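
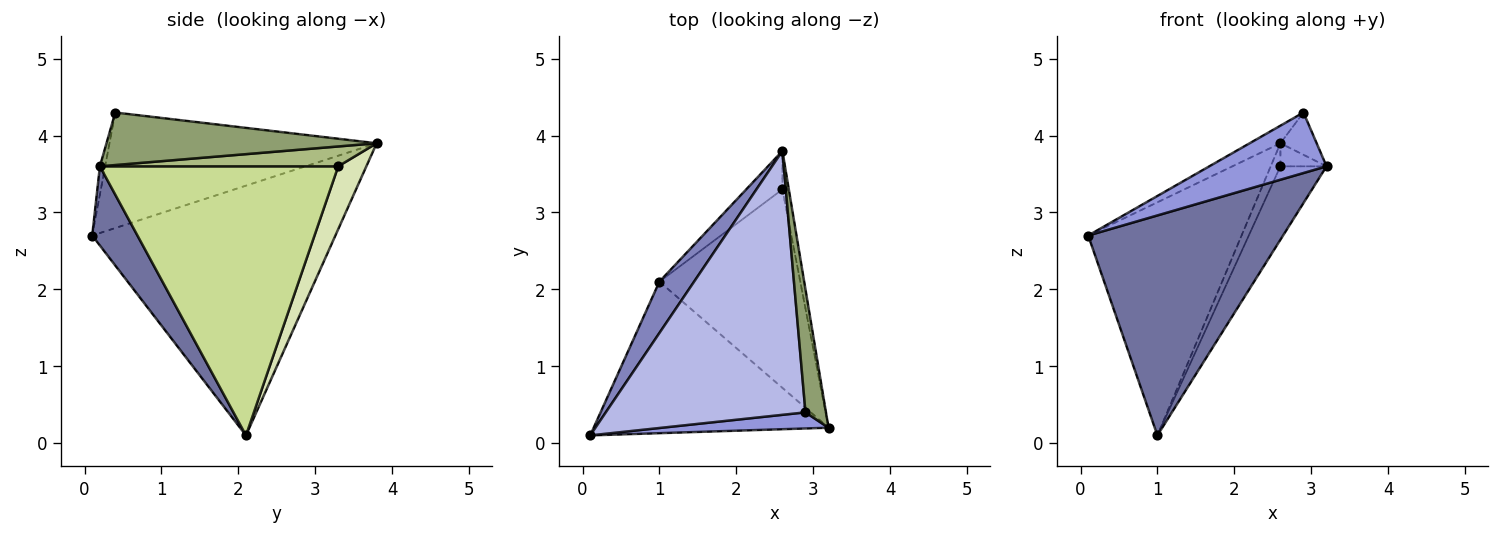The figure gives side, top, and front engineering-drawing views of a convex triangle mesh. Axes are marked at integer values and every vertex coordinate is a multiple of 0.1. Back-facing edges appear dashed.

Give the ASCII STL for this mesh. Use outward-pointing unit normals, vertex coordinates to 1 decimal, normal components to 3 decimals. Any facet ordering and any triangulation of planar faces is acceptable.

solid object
 facet normal 0.188 -0.809 -0.557
  outer loop
   vertex 1.0 2.1 0.1
   vertex 3.2 0.2 3.6
   vertex 0.1 0.1 2.7
  endloop
 endfacet
 facet normal -0.840 0.530 0.117
  outer loop
   vertex 1.0 2.1 0.1
   vertex 0.1 0.1 2.7
   vertex 2.6 3.8 3.9
  endloop
 endfacet
 facet normal -0.044 -0.965 0.257
  outer loop
   vertex 2.9 0.4 4.3
   vertex 0.1 0.1 2.7
   vertex 3.2 0.2 3.6
  endloop
 endfacet
 facet normal -0.500 0.058 0.864
  outer loop
   vertex 2.9 0.4 4.3
   vertex 2.6 3.8 3.9
   vertex 0.1 0.1 2.7
  endloop
 endfacet
 facet normal 0.924 0.124 0.361
  outer loop
   vertex 2.9 0.4 4.3
   vertex 3.2 0.2 3.6
   vertex 2.6 3.8 3.9
  endloop
 endfacet
 facet normal 0.936 0.181 -0.302
  outer loop
   vertex 2.6 3.3 3.6
   vertex 2.6 3.8 3.9
   vertex 3.2 0.2 3.6
  endloop
 endfacet
 facet normal 0.873 0.169 -0.457
  outer loop
   vertex 2.6 3.3 3.6
   vertex 3.2 0.2 3.6
   vertex 1.0 2.1 0.1
  endloop
 endfacet
 facet normal 0.830 0.287 -0.478
  outer loop
   vertex 2.6 3.3 3.6
   vertex 1.0 2.1 0.1
   vertex 2.6 3.8 3.9
  endloop
 endfacet
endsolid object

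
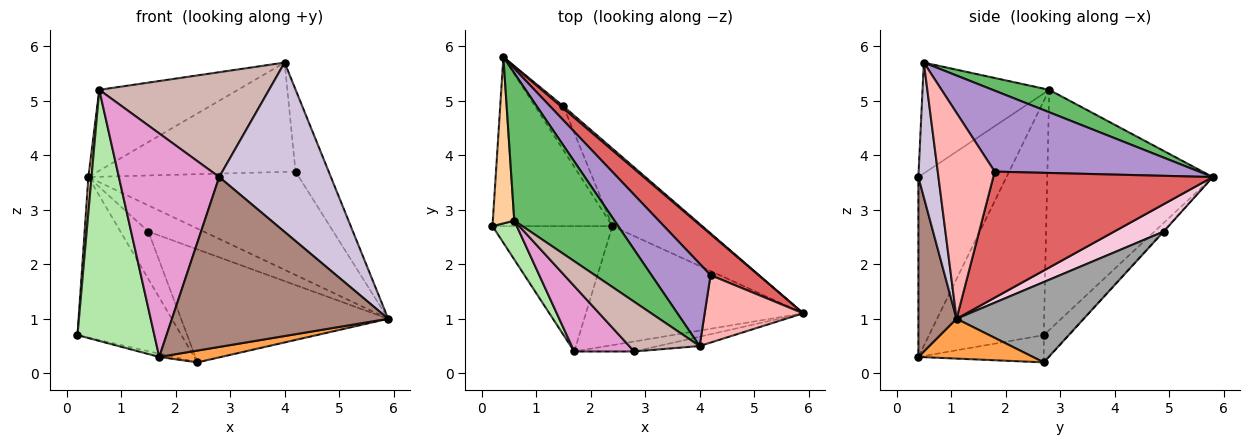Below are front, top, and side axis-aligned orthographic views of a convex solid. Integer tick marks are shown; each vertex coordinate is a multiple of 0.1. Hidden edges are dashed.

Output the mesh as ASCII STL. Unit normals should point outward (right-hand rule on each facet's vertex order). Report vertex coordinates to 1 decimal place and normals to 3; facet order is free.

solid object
 facet normal -0.163 0.680 -0.715
  outer loop
   vertex 2.4 2.7 0.2
   vertex 0.2 2.7 0.7
   vertex 0.4 5.8 3.6
  endloop
 endfacet
 facet normal -0.222 0.025 -0.975
  outer loop
   vertex 2.4 2.7 0.2
   vertex 1.7 0.4 0.3
   vertex 0.2 2.7 0.7
  endloop
 endfacet
 facet normal 0.179 -0.097 -0.979
  outer loop
   vertex 2.4 2.7 0.2
   vertex 5.9 1.1 1.0
   vertex 1.7 0.4 0.3
  endloop
 endfacet
 facet normal -0.996 -0.019 0.089
  outer loop
   vertex 0.6 2.8 5.2
   vertex 0.4 5.8 3.6
   vertex 0.2 2.7 0.7
  endloop
 endfacet
 facet normal 0.193 0.472 0.860
  outer loop
   vertex 0.6 2.8 5.2
   vertex 4.0 0.5 5.7
   vertex 0.4 5.8 3.6
  endloop
 endfacet
 facet normal -0.828 -0.555 0.086
  outer loop
   vertex 0.6 2.8 5.2
   vertex 0.2 2.7 0.7
   vertex 1.7 0.4 0.3
  endloop
 endfacet
 facet normal 0.696 0.668 0.265
  outer loop
   vertex 4.2 1.8 3.7
   vertex 5.9 1.1 1.0
   vertex 0.4 5.8 3.6
  endloop
 endfacet
 facet normal 0.799 0.465 0.382
  outer loop
   vertex 4.2 1.8 3.7
   vertex 4.0 0.5 5.7
   vertex 5.9 1.1 1.0
  endloop
 endfacet
 facet normal 0.636 0.616 0.464
  outer loop
   vertex 4.2 1.8 3.7
   vertex 0.4 5.8 3.6
   vertex 4.0 0.5 5.7
  endloop
 endfacet
 facet normal 0.177 -0.983 -0.054
  outer loop
   vertex 2.8 0.4 3.6
   vertex 5.9 1.1 1.0
   vertex 4.0 0.5 5.7
  endloop
 endfacet
 facet normal 0.173 -0.983 -0.058
  outer loop
   vertex 2.8 0.4 3.6
   vertex 1.7 0.4 0.3
   vertex 5.9 1.1 1.0
  endloop
 endfacet
 facet normal -0.559 -0.749 0.355
  outer loop
   vertex 2.8 0.4 3.6
   vertex 4.0 0.5 5.7
   vertex 0.6 2.8 5.2
  endloop
 endfacet
 facet normal -0.644 -0.734 0.215
  outer loop
   vertex 2.8 0.4 3.6
   vertex 0.6 2.8 5.2
   vertex 1.7 0.4 0.3
  endloop
 endfacet
 facet normal 0.665 0.744 0.062
  outer loop
   vertex 1.5 4.9 2.6
   vertex 0.4 5.8 3.6
   vertex 5.9 1.1 1.0
  endloop
 endfacet
 facet normal 0.452 0.736 -0.505
  outer loop
   vertex 1.5 4.9 2.6
   vertex 5.9 1.1 1.0
   vertex 2.4 2.7 0.2
  endloop
 endfacet
 facet normal -0.017 0.734 -0.679
  outer loop
   vertex 1.5 4.9 2.6
   vertex 2.4 2.7 0.2
   vertex 0.4 5.8 3.6
  endloop
 endfacet
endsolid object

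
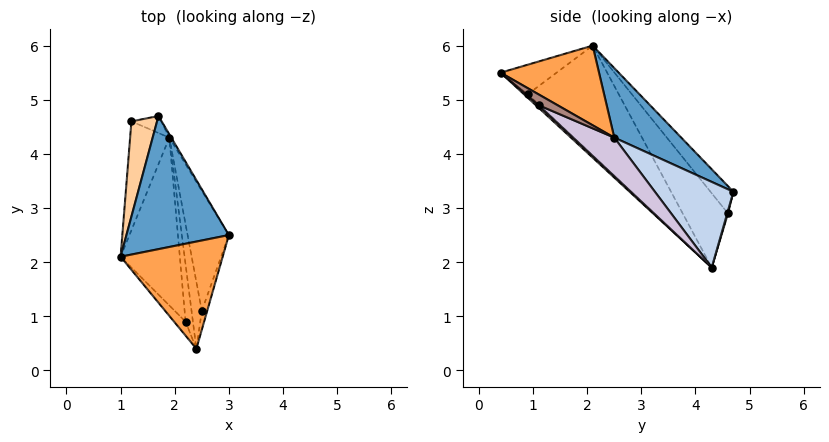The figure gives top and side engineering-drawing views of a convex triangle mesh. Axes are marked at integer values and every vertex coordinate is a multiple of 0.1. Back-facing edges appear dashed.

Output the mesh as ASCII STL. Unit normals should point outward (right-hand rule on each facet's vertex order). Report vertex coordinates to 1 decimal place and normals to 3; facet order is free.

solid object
 facet normal 0.458 0.578 0.675
  outer loop
   vertex 1.7 4.7 3.3
   vertex 1.0 2.1 6.0
   vertex 3.0 2.5 4.3
  endloop
 endfacet
 facet normal 0.865 0.502 -0.020
  outer loop
   vertex 1.9 4.3 1.9
   vertex 1.7 4.7 3.3
   vertex 3.0 2.5 4.3
  endloop
 endfacet
 facet normal 0.593 0.265 0.760
  outer loop
   vertex 2.4 0.4 5.5
   vertex 3.0 2.5 4.3
   vertex 1.0 2.1 6.0
  endloop
 endfacet
 facet normal -0.540 0.672 0.507
  outer loop
   vertex 1.2 4.6 2.9
   vertex 1.0 2.1 6.0
   vertex 1.7 4.7 3.3
  endloop
 endfacet
 facet normal -0.789 -0.453 -0.416
  outer loop
   vertex 1.2 4.6 2.9
   vertex 1.9 4.3 1.9
   vertex 1.0 2.1 6.0
  endloop
 endfacet
 facet normal 0.025 0.962 -0.271
  outer loop
   vertex 1.2 4.6 2.9
   vertex 1.7 4.7 3.3
   vertex 1.9 4.3 1.9
  endloop
 endfacet
 facet normal -0.780 -0.464 -0.420
  outer loop
   vertex 2.2 0.9 5.1
   vertex 1.0 2.1 6.0
   vertex 1.9 4.3 1.9
  endloop
 endfacet
 facet normal -0.778 -0.552 -0.301
  outer loop
   vertex 2.2 0.9 5.1
   vertex 2.4 0.4 5.5
   vertex 1.0 2.1 6.0
  endloop
 endfacet
 facet normal -0.308 -0.666 -0.679
  outer loop
   vertex 2.2 0.9 5.1
   vertex 1.9 4.3 1.9
   vertex 2.4 0.4 5.5
  endloop
 endfacet
 facet normal 0.596 -0.487 -0.638
  outer loop
   vertex 2.5 1.1 4.9
   vertex 1.9 4.3 1.9
   vertex 3.0 2.5 4.3
  endloop
 endfacet
 facet normal 0.796 -0.455 -0.398
  outer loop
   vertex 2.5 1.1 4.9
   vertex 3.0 2.5 4.3
   vertex 2.4 0.4 5.5
  endloop
 endfacet
 facet normal 0.179 -0.655 -0.734
  outer loop
   vertex 2.5 1.1 4.9
   vertex 2.4 0.4 5.5
   vertex 1.9 4.3 1.9
  endloop
 endfacet
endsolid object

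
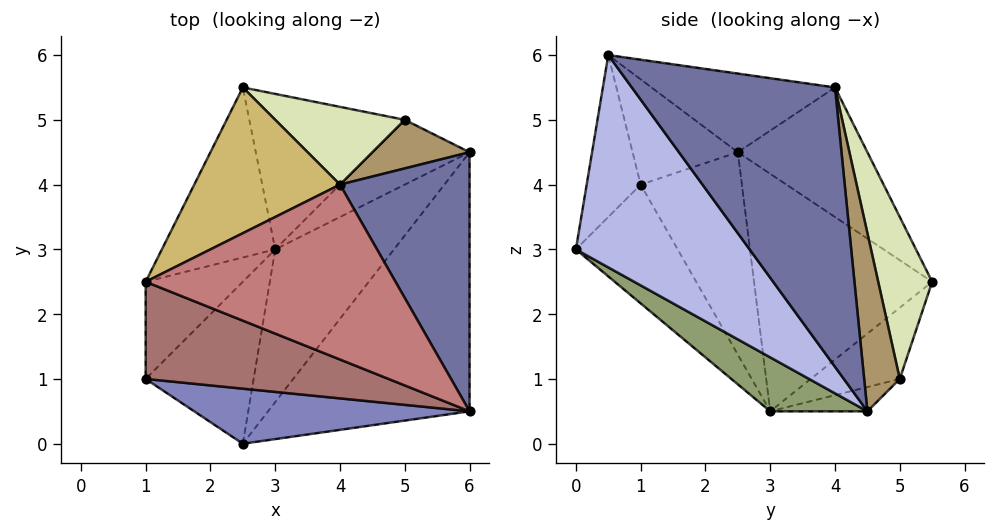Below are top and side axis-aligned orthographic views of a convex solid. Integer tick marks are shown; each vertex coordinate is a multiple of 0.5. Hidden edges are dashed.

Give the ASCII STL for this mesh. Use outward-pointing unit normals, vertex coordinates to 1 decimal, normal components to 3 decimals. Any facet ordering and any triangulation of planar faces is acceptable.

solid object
 facet normal 0.785 0.501 0.364
  outer loop
   vertex 4.0 4.0 5.5
   vertex 6.0 0.5 6.0
   vertex 6.0 4.5 0.5
  endloop
 endfacet
 facet normal -0.266 -0.851 0.452
  outer loop
   vertex 2.5 0.0 3.0
   vertex 6.0 0.5 6.0
   vertex 1.0 1.0 4.0
  endloop
 endfacet
 facet normal -0.678 -0.401 -0.616
  outer loop
   vertex 2.5 0.0 3.0
   vertex 1.0 1.0 4.0
   vertex 3.0 3.0 0.5
  endloop
 endfacet
 facet normal 0.527 -0.687 -0.500
  outer loop
   vertex 2.5 0.0 3.0
   vertex 6.0 4.5 0.5
   vertex 6.0 0.5 6.0
  endloop
 endfacet
 facet normal 0.319 -0.638 -0.701
  outer loop
   vertex 2.5 0.0 3.0
   vertex 3.0 3.0 0.5
   vertex 6.0 4.5 0.5
  endloop
 endfacet
 facet normal -0.350 0.541 -0.764
  outer loop
   vertex 5.0 5.0 1.0
   vertex 3.0 3.0 0.5
   vertex 2.5 5.5 2.5
  endloop
 endfacet
 facet normal -0.218 0.436 -0.873
  outer loop
   vertex 5.0 5.0 1.0
   vertex 6.0 4.5 0.5
   vertex 3.0 3.0 0.5
  endloop
 endfacet
 facet normal 0.345 0.897 0.276
  outer loop
   vertex 5.0 5.0 1.0
   vertex 2.5 5.5 2.5
   vertex 4.0 4.0 5.5
  endloop
 endfacet
 facet normal 0.541 0.787 0.295
  outer loop
   vertex 5.0 5.0 1.0
   vertex 4.0 4.0 5.5
   vertex 6.0 4.5 0.5
  endloop
 endfacet
 facet normal -0.511 0.639 0.575
  outer loop
   vertex 1.0 2.5 4.5
   vertex 4.0 4.0 5.5
   vertex 2.5 5.5 2.5
  endloop
 endfacet
 facet normal -0.892 0.143 -0.428
  outer loop
   vertex 1.0 2.5 4.5
   vertex 3.0 3.0 0.5
   vertex 1.0 1.0 4.0
  endloop
 endfacet
 facet normal -0.891 0.162 -0.425
  outer loop
   vertex 1.0 2.5 4.5
   vertex 2.5 5.5 2.5
   vertex 3.0 3.0 0.5
  endloop
 endfacet
 facet normal -0.380 -0.292 0.877
  outer loop
   vertex 1.0 2.5 4.5
   vertex 1.0 1.0 4.0
   vertex 6.0 0.5 6.0
  endloop
 endfacet
 facet normal -0.300 -0.035 0.953
  outer loop
   vertex 1.0 2.5 4.5
   vertex 6.0 0.5 6.0
   vertex 4.0 4.0 5.5
  endloop
 endfacet
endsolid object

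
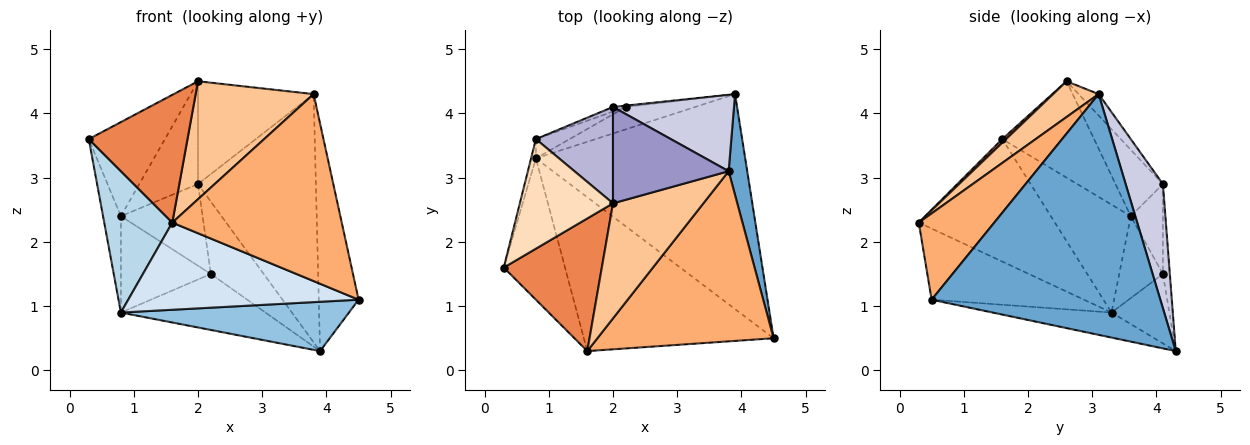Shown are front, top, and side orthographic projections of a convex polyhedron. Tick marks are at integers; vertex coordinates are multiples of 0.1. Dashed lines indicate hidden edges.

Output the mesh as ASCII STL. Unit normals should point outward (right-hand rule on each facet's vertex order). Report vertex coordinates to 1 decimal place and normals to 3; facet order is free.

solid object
 facet normal 0.982 0.171 0.076
  outer loop
   vertex 3.8 3.1 4.3
   vertex 4.5 0.5 1.1
   vertex 3.9 4.3 0.3
  endloop
 endfacet
 facet normal -0.116 -0.222 -0.968
  outer loop
   vertex 0.8 3.3 0.9
   vertex 3.9 4.3 0.3
   vertex 4.5 0.5 1.1
  endloop
 endfacet
 facet normal -0.816 -0.408 -0.408
  outer loop
   vertex 1.6 0.3 2.3
   vertex 0.3 1.6 3.6
   vertex 0.8 3.3 0.9
  endloop
 endfacet
 facet normal -0.310 -0.469 -0.827
  outer loop
   vertex 1.6 0.3 2.3
   vertex 0.8 3.3 0.9
   vertex 4.5 0.5 1.1
  endloop
 endfacet
 facet normal 0.027 -0.693 0.720
  outer loop
   vertex 1.6 0.3 2.3
   vertex 2.0 2.6 4.5
   vertex 0.3 1.6 3.6
  endloop
 endfacet
 facet normal 0.313 -0.702 0.639
  outer loop
   vertex 1.6 0.3 2.3
   vertex 4.5 0.5 1.1
   vertex 3.8 3.1 4.3
  endloop
 endfacet
 facet normal 0.266 -0.690 0.673
  outer loop
   vertex 1.6 0.3 2.3
   vertex 3.8 3.1 4.3
   vertex 2.0 2.6 4.5
  endloop
 endfacet
 facet normal -0.617 0.512 0.597
  outer loop
   vertex 0.8 3.6 2.4
   vertex 0.3 1.6 3.6
   vertex 2.0 2.6 4.5
  endloop
 endfacet
 facet normal -0.975 0.218 -0.044
  outer loop
   vertex 0.8 3.6 2.4
   vertex 0.8 3.3 0.9
   vertex 0.3 1.6 3.6
  endloop
 endfacet
 facet normal -0.348 0.870 -0.348
  outer loop
   vertex 2.2 4.1 1.5
   vertex 3.9 4.3 0.3
   vertex 0.8 3.3 0.9
  endloop
 endfacet
 facet normal -0.430 0.885 -0.177
  outer loop
   vertex 2.2 4.1 1.5
   vertex 0.8 3.3 0.9
   vertex 0.8 3.6 2.4
  endloop
 endfacet
 facet normal -0.365 0.929 -0.052
  outer loop
   vertex 2.0 4.1 2.9
   vertex 2.2 4.1 1.5
   vertex 0.8 3.6 2.4
  endloop
 endfacet
 facet normal -0.126 0.724 0.679
  outer loop
   vertex 2.0 4.1 2.9
   vertex 2.0 2.6 4.5
   vertex 3.8 3.1 4.3
  endloop
 endfacet
 facet normal -0.507 0.629 0.589
  outer loop
   vertex 2.0 4.1 2.9
   vertex 0.8 3.6 2.4
   vertex 2.0 2.6 4.5
  endloop
 endfacet
 facet normal 0.289 0.915 0.282
  outer loop
   vertex 2.0 4.1 2.9
   vertex 3.8 3.1 4.3
   vertex 3.9 4.3 0.3
  endloop
 endfacet
 facet normal -0.130 0.991 -0.019
  outer loop
   vertex 2.0 4.1 2.9
   vertex 3.9 4.3 0.3
   vertex 2.2 4.1 1.5
  endloop
 endfacet
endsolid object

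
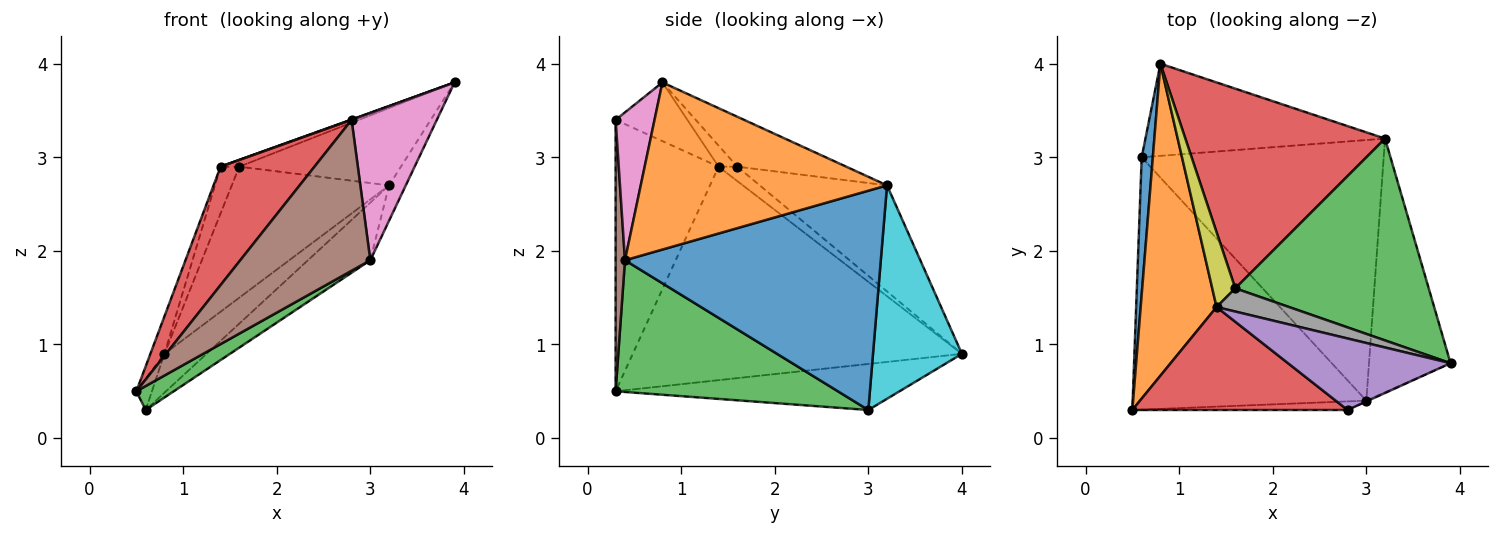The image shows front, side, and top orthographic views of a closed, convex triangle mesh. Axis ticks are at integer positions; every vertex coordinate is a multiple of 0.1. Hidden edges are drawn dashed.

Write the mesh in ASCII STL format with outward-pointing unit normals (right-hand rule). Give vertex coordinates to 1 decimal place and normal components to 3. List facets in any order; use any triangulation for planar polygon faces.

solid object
 facet normal -0.971 0.053 0.235
  outer loop
   vertex 0.6 3.0 0.3
   vertex 0.5 0.3 0.5
   vertex 0.8 4.0 0.9
  endloop
 endfacet
 facet normal -0.941 0.040 0.335
  outer loop
   vertex 1.4 1.4 2.9
   vertex 0.8 4.0 0.9
   vertex 0.5 0.3 0.5
  endloop
 endfacet
 facet normal 0.489 -0.082 -0.868
  outer loop
   vertex 3.0 0.4 1.9
   vertex 0.5 0.3 0.5
   vertex 0.6 3.0 0.3
  endloop
 endfacet
 facet normal -0.637 -0.581 0.506
  outer loop
   vertex 2.8 0.3 3.4
   vertex 1.4 1.4 2.9
   vertex 0.5 0.3 0.5
  endloop
 endfacet
 facet normal -0.340 -0.005 0.940
  outer loop
   vertex 2.8 0.3 3.4
   vertex 3.9 0.8 3.8
   vertex 1.4 1.4 2.9
  endloop
 endfacet
 facet normal 0.072 -0.996 -0.057
  outer loop
   vertex 2.8 0.3 3.4
   vertex 0.5 0.3 0.5
   vertex 3.0 0.4 1.9
  endloop
 endfacet
 facet normal 0.415 -0.910 -0.005
  outer loop
   vertex 2.8 0.3 3.4
   vertex 3.0 0.4 1.9
   vertex 3.9 0.8 3.8
  endloop
 endfacet
 facet normal -0.269 0.269 0.925
  outer loop
   vertex 1.6 1.6 2.9
   vertex 1.4 1.4 2.9
   vertex 3.9 0.8 3.8
  endloop
 endfacet
 facet normal -0.468 0.468 0.749
  outer loop
   vertex 1.6 1.6 2.9
   vertex 0.8 4.0 0.9
   vertex 1.4 1.4 2.9
  endloop
 endfacet
 facet normal 0.634 0.300 -0.712
  outer loop
   vertex 3.2 3.2 2.7
   vertex 0.6 3.0 0.3
   vertex 0.8 4.0 0.9
  endloop
 endfacet
 facet normal 0.663 0.162 -0.731
  outer loop
   vertex 3.2 3.2 2.7
   vertex 3.0 0.4 1.9
   vertex 0.6 3.0 0.3
  endloop
 endfacet
 facet normal 0.897 0.061 -0.438
  outer loop
   vertex 3.2 3.2 2.7
   vertex 3.9 0.8 3.8
   vertex 3.0 0.4 1.9
  endloop
 endfacet
 facet normal -0.234 0.348 0.908
  outer loop
   vertex 3.2 3.2 2.7
   vertex 1.6 1.6 2.9
   vertex 3.9 0.8 3.8
  endloop
 endfacet
 facet normal -0.406 0.501 0.764
  outer loop
   vertex 3.2 3.2 2.7
   vertex 0.8 4.0 0.9
   vertex 1.6 1.6 2.9
  endloop
 endfacet
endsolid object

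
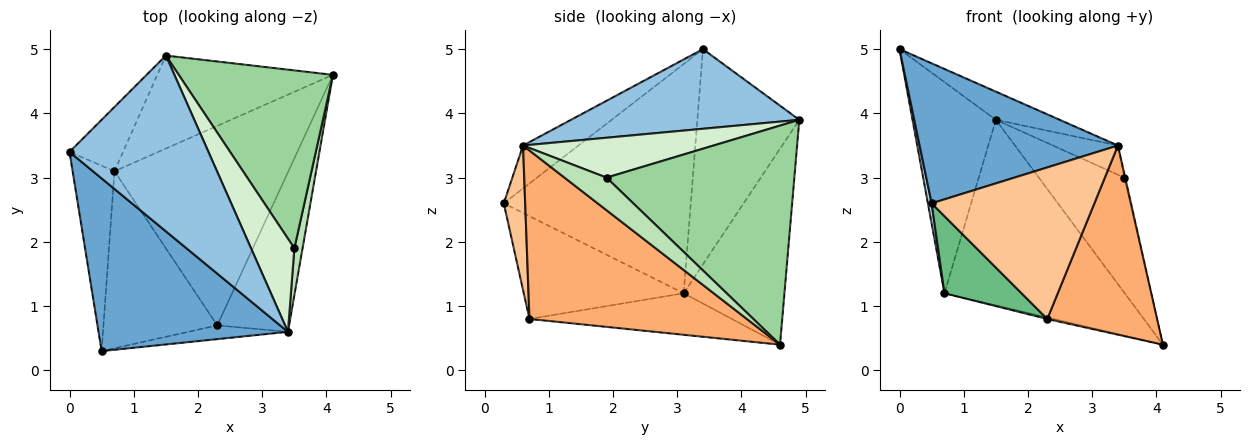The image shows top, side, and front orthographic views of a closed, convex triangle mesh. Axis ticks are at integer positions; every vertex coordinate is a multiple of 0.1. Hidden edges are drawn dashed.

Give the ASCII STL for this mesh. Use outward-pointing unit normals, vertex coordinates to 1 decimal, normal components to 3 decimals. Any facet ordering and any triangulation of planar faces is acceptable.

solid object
 facet normal -0.173 -0.620 0.765
  outer loop
   vertex 3.4 0.6 3.5
   vertex 0.0 3.4 5.0
   vertex 0.5 0.3 2.6
  endloop
 endfacet
 facet normal 0.493 0.138 0.859
  outer loop
   vertex 3.4 0.6 3.5
   vertex 1.5 4.9 3.9
   vertex 0.0 3.4 5.0
  endloop
 endfacet
 facet normal -0.984 -0.020 -0.180
  outer loop
   vertex 0.7 3.1 1.2
   vertex 0.5 0.3 2.6
   vertex 0.0 3.4 5.0
  endloop
 endfacet
 facet normal -0.760 0.622 -0.189
  outer loop
   vertex 0.7 3.1 1.2
   vertex 0.0 3.4 5.0
   vertex 1.5 4.9 3.9
  endloop
 endfacet
 facet normal -0.447 0.800 -0.401
  outer loop
   vertex 0.7 3.1 1.2
   vertex 1.5 4.9 3.9
   vertex 4.1 4.6 0.4
  endloop
 endfacet
 facet normal 0.834 -0.421 -0.355
  outer loop
   vertex 2.3 0.7 0.8
   vertex 4.1 4.6 0.4
   vertex 3.4 0.6 3.5
  endloop
 endfacet
 facet normal 0.130 -0.987 -0.090
  outer loop
   vertex 2.3 0.7 0.8
   vertex 3.4 0.6 3.5
   vertex 0.5 0.3 2.6
  endloop
 endfacet
 facet normal -0.232 0.007 -0.973
  outer loop
   vertex 2.3 0.7 0.8
   vertex 0.7 3.1 1.2
   vertex 4.1 4.6 0.4
  endloop
 endfacet
 facet normal -0.638 -0.308 -0.706
  outer loop
   vertex 2.3 0.7 0.8
   vertex 0.5 0.3 2.6
   vertex 0.7 3.1 1.2
  endloop
 endfacet
 facet normal 0.766 0.349 0.539
  outer loop
   vertex 3.5 1.9 3.0
   vertex 4.1 4.6 0.4
   vertex 1.5 4.9 3.9
  endloop
 endfacet
 facet normal 0.970 0.019 0.244
  outer loop
   vertex 3.5 1.9 3.0
   vertex 3.4 0.6 3.5
   vertex 4.1 4.6 0.4
  endloop
 endfacet
 facet normal 0.660 0.225 0.717
  outer loop
   vertex 3.5 1.9 3.0
   vertex 1.5 4.9 3.9
   vertex 3.4 0.6 3.5
  endloop
 endfacet
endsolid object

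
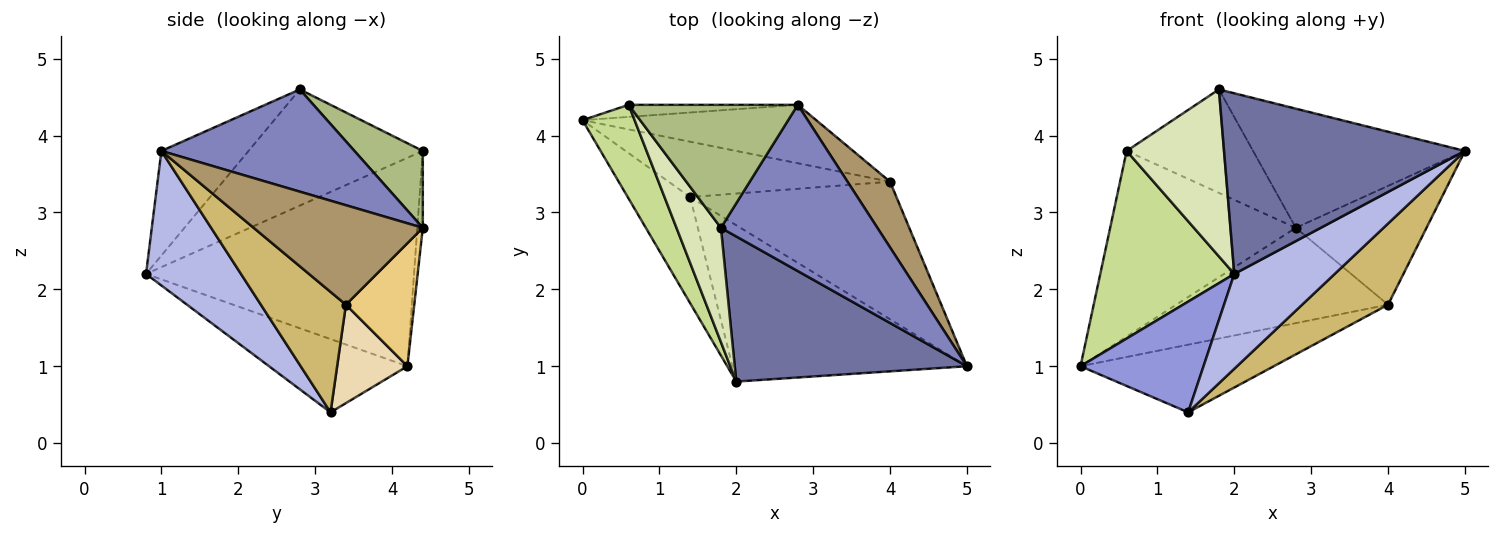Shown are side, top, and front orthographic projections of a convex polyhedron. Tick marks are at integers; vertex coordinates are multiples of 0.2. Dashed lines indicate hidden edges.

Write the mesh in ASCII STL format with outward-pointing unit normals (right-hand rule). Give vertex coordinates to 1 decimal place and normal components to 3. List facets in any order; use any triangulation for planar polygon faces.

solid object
 facet normal -0.271 -0.750 0.603
  outer loop
   vertex 1.8 2.8 4.6
   vertex 2.0 0.8 2.2
   vertex 5.0 1.0 3.8
  endloop
 endfacet
 facet normal 0.469 0.515 0.718
  outer loop
   vertex 2.8 4.4 2.8
   vertex 1.8 2.8 4.6
   vertex 5.0 1.0 3.8
  endloop
 endfacet
 facet normal -0.630 -0.560 -0.537
  outer loop
   vertex 1.4 3.2 0.4
   vertex 2.0 0.8 2.2
   vertex 0.0 4.2 1.0
  endloop
 endfacet
 facet normal 0.440 -0.466 -0.768
  outer loop
   vertex 1.4 3.2 0.4
   vertex 5.0 1.0 3.8
   vertex 2.0 0.8 2.2
  endloop
 endfacet
 facet normal -0.030 0.997 -0.065
  outer loop
   vertex 0.6 4.4 3.8
   vertex 2.8 4.4 2.8
   vertex 0.0 4.2 1.0
  endloop
 endfacet
 facet normal 0.329 0.608 0.723
  outer loop
   vertex 0.6 4.4 3.8
   vertex 1.8 2.8 4.6
   vertex 2.8 4.4 2.8
  endloop
 endfacet
 facet normal -0.873 -0.436 0.218
  outer loop
   vertex 0.6 4.4 3.8
   vertex 0.0 4.2 1.0
   vertex 2.0 0.8 2.2
  endloop
 endfacet
 facet normal -0.828 -0.463 0.317
  outer loop
   vertex 0.6 4.4 3.8
   vertex 2.0 0.8 2.2
   vertex 1.8 2.8 4.6
  endloop
 endfacet
 facet normal 0.750 0.579 0.320
  outer loop
   vertex 4.0 3.4 1.8
   vertex 2.8 4.4 2.8
   vertex 5.0 1.0 3.8
  endloop
 endfacet
 facet normal 0.449 -0.454 -0.769
  outer loop
   vertex 4.0 3.4 1.8
   vertex 5.0 1.0 3.8
   vertex 1.4 3.2 0.4
  endloop
 endfacet
 facet normal 0.265 0.822 -0.504
  outer loop
   vertex 4.0 3.4 1.8
   vertex 0.0 4.2 1.0
   vertex 2.8 4.4 2.8
  endloop
 endfacet
 facet normal 0.271 0.745 -0.610
  outer loop
   vertex 4.0 3.4 1.8
   vertex 1.4 3.2 0.4
   vertex 0.0 4.2 1.0
  endloop
 endfacet
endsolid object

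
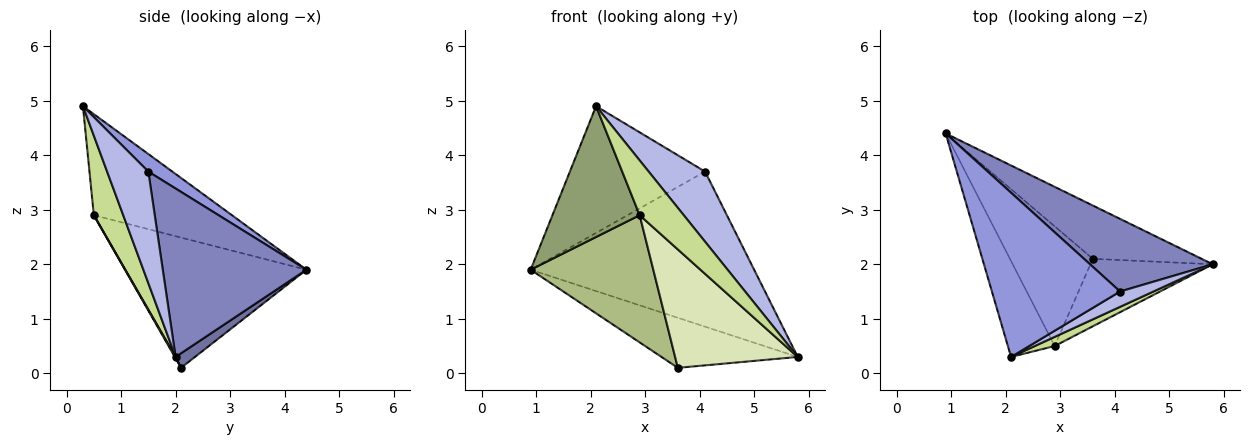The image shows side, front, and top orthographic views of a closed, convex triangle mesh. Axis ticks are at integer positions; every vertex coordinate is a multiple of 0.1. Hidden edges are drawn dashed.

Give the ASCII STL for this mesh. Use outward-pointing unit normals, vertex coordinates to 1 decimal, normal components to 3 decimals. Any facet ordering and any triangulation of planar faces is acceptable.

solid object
 facet normal 0.097 0.681 -0.725
  outer loop
   vertex 3.6 2.1 0.1
   vertex 0.9 4.4 1.9
   vertex 5.8 2.0 0.3
  endloop
 endfacet
 facet normal 0.503 0.783 0.367
  outer loop
   vertex 4.1 1.5 3.7
   vertex 5.8 2.0 0.3
   vertex 0.9 4.4 1.9
  endloop
 endfacet
 facet normal 0.108 0.607 0.787
  outer loop
   vertex 4.1 1.5 3.7
   vertex 0.9 4.4 1.9
   vertex 2.1 0.3 4.9
  endloop
 endfacet
 facet normal 0.581 -0.795 0.174
  outer loop
   vertex 4.1 1.5 3.7
   vertex 2.1 0.3 4.9
   vertex 5.8 2.0 0.3
  endloop
 endfacet
 facet normal -0.787 -0.497 -0.365
  outer loop
   vertex 2.9 0.5 2.9
   vertex 2.1 0.3 4.9
   vertex 0.9 4.4 1.9
  endloop
 endfacet
 facet normal -0.733 -0.495 -0.466
  outer loop
   vertex 2.9 0.5 2.9
   vertex 0.9 4.4 1.9
   vertex 3.6 2.1 0.1
  endloop
 endfacet
 facet normal 0.549 -0.824 0.137
  outer loop
   vertex 2.9 0.5 2.9
   vertex 5.8 2.0 0.3
   vertex 2.1 0.3 4.9
  endloop
 endfacet
 facet normal 0.006 -0.869 -0.495
  outer loop
   vertex 2.9 0.5 2.9
   vertex 3.6 2.1 0.1
   vertex 5.8 2.0 0.3
  endloop
 endfacet
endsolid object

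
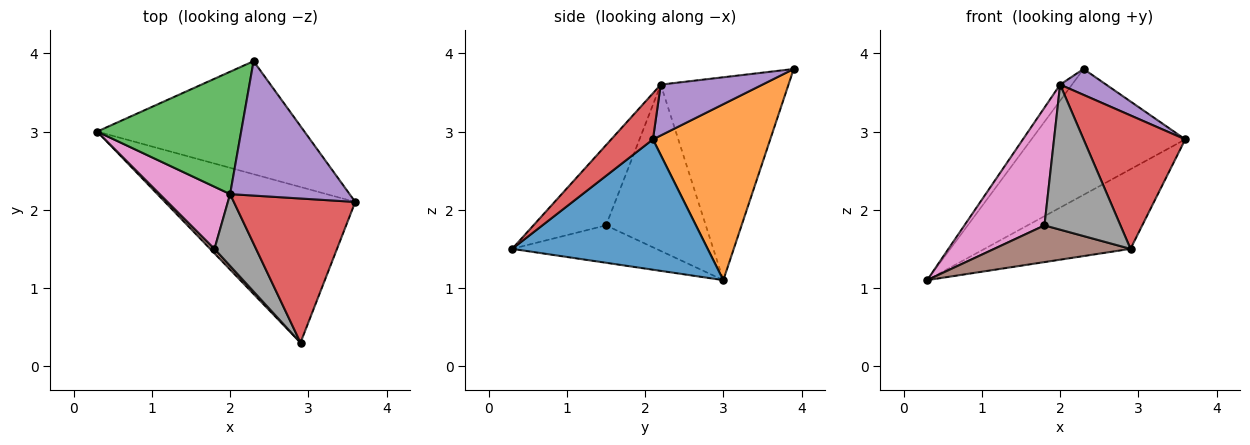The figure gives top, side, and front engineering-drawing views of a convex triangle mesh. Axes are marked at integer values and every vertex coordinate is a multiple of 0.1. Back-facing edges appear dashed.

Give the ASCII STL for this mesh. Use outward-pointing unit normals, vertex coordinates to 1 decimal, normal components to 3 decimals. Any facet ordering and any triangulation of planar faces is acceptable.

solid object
 facet normal 0.521 0.389 -0.760
  outer loop
   vertex 2.9 0.3 1.5
   vertex 0.3 3.0 1.1
   vertex 3.6 2.1 2.9
  endloop
 endfacet
 facet normal 0.493 0.647 -0.581
  outer loop
   vertex 2.3 3.9 3.8
   vertex 3.6 2.1 2.9
   vertex 0.3 3.0 1.1
  endloop
 endfacet
 facet normal -0.813 0.076 0.577
  outer loop
   vertex 2.0 2.2 3.6
   vertex 2.3 3.9 3.8
   vertex 0.3 3.0 1.1
  endloop
 endfacet
 facet normal 0.268 -0.654 0.707
  outer loop
   vertex 2.0 2.2 3.6
   vertex 2.9 0.3 1.5
   vertex 3.6 2.1 2.9
  endloop
 endfacet
 facet normal 0.385 -0.175 0.906
  outer loop
   vertex 2.0 2.2 3.6
   vertex 3.6 2.1 2.9
   vertex 2.3 3.9 3.8
  endloop
 endfacet
 facet normal -0.724 -0.685 0.084
  outer loop
   vertex 1.8 1.5 1.8
   vertex 0.3 3.0 1.1
   vertex 2.9 0.3 1.5
  endloop
 endfacet
 facet normal -0.741 -0.594 0.313
  outer loop
   vertex 1.8 1.5 1.8
   vertex 2.0 2.2 3.6
   vertex 0.3 3.0 1.1
  endloop
 endfacet
 facet normal -0.651 -0.681 0.337
  outer loop
   vertex 1.8 1.5 1.8
   vertex 2.9 0.3 1.5
   vertex 2.0 2.2 3.6
  endloop
 endfacet
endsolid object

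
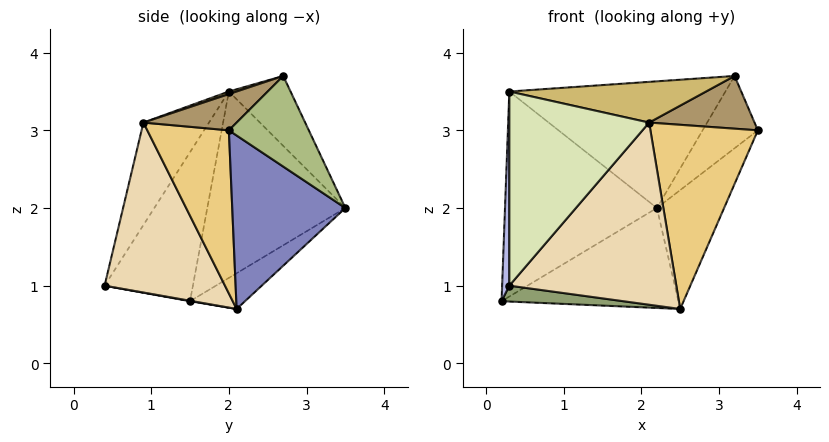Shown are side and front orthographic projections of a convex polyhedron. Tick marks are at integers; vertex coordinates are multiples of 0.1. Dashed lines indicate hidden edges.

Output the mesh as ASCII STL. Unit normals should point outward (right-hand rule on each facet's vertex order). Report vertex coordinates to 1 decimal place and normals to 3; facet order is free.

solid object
 facet normal -0.200 0.643 -0.739
  outer loop
   vertex 2.5 2.1 0.7
   vertex 0.2 1.5 0.8
   vertex 2.2 3.5 2.0
  endloop
 endfacet
 facet normal 0.811 0.482 -0.332
  outer loop
   vertex 2.5 2.1 0.7
   vertex 2.2 3.5 2.0
   vertex 3.5 2.0 3.0
  endloop
 endfacet
 facet normal -0.668 0.735 -0.111
  outer loop
   vertex 0.3 2.0 3.5
   vertex 2.2 3.5 2.0
   vertex 0.2 1.5 0.8
  endloop
 endfacet
 facet normal -0.995 -0.081 0.052
  outer loop
   vertex 0.3 0.4 1.0
   vertex 0.3 2.0 3.5
   vertex 0.2 1.5 0.8
  endloop
 endfacet
 facet normal 0.004 -0.179 -0.984
  outer loop
   vertex 0.3 0.4 1.0
   vertex 0.2 1.5 0.8
   vertex 2.5 2.1 0.7
  endloop
 endfacet
 facet normal 0.804 0.556 -0.211
  outer loop
   vertex 3.2 2.7 3.7
   vertex 3.5 2.0 3.0
   vertex 2.2 3.5 2.0
  endloop
 endfacet
 facet normal -0.234 0.819 0.523
  outer loop
   vertex 3.2 2.7 3.7
   vertex 2.2 3.5 2.0
   vertex 0.3 2.0 3.5
  endloop
 endfacet
 facet normal -0.367 -0.783 0.501
  outer loop
   vertex 2.1 0.9 3.1
   vertex 0.3 2.0 3.5
   vertex 0.3 0.4 1.0
  endloop
 endfacet
 facet normal 0.461 -0.521 0.719
  outer loop
   vertex 2.1 0.9 3.1
   vertex 3.5 2.0 3.0
   vertex 3.2 2.7 3.7
  endloop
 endfacet
 facet normal 0.013 -0.323 0.946
  outer loop
   vertex 2.1 0.9 3.1
   vertex 3.2 2.7 3.7
   vertex 0.3 2.0 3.5
  endloop
 endfacet
 facet normal 0.579 -0.763 -0.285
  outer loop
   vertex 2.1 0.9 3.1
   vertex 2.5 2.1 0.7
   vertex 3.5 2.0 3.0
  endloop
 endfacet
 facet normal 0.559 -0.775 -0.294
  outer loop
   vertex 2.1 0.9 3.1
   vertex 0.3 0.4 1.0
   vertex 2.5 2.1 0.7
  endloop
 endfacet
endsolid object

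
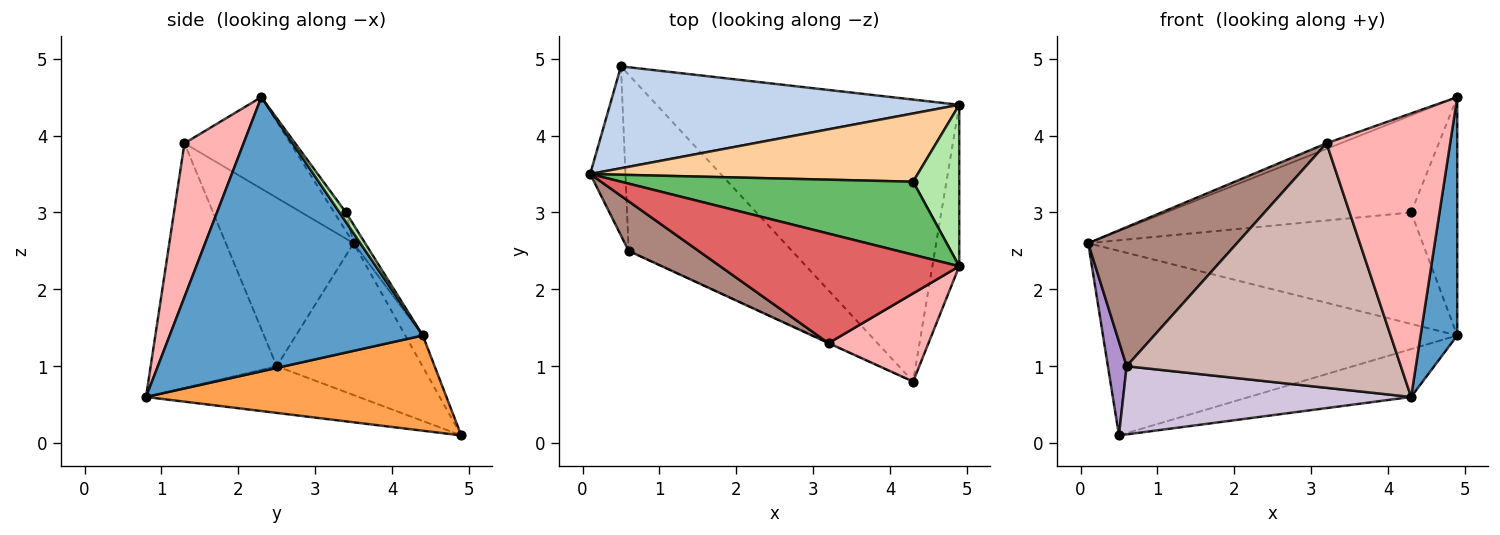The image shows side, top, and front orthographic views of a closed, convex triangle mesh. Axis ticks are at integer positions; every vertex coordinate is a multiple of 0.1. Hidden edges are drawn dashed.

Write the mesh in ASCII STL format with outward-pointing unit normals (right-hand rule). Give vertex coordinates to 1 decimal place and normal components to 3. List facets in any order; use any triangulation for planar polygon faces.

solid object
 facet normal 0.985 -0.143 -0.097
  outer loop
   vertex 4.9 2.3 4.5
   vertex 4.3 0.8 0.6
   vertex 4.9 4.4 1.4
  endloop
 endfacet
 facet normal -0.043 0.875 0.483
  outer loop
   vertex 0.5 4.9 0.1
   vertex 0.1 3.5 2.6
   vertex 4.9 4.4 1.4
  endloop
 endfacet
 facet normal 0.296 0.160 -0.942
  outer loop
   vertex 0.5 4.9 0.1
   vertex 4.9 4.4 1.4
   vertex 4.3 0.8 0.6
  endloop
 endfacet
 facet normal -0.029 0.853 0.522
  outer loop
   vertex 4.3 3.4 3.0
   vertex 4.9 4.4 1.4
   vertex 0.1 3.5 2.6
  endloop
 endfacet
 facet normal -0.038 0.798 0.601
  outer loop
   vertex 4.3 3.4 3.0
   vertex 0.1 3.5 2.6
   vertex 4.9 2.3 4.5
  endloop
 endfacet
 facet normal 0.115 0.822 0.557
  outer loop
   vertex 4.3 3.4 3.0
   vertex 4.9 2.3 4.5
   vertex 4.9 4.4 1.4
  endloop
 endfacet
 facet normal -0.357 0.048 0.933
  outer loop
   vertex 3.2 1.3 3.9
   vertex 4.9 2.3 4.5
   vertex 0.1 3.5 2.6
  endloop
 endfacet
 facet normal 0.416 -0.869 0.270
  outer loop
   vertex 3.2 1.3 3.9
   vertex 4.3 0.8 0.6
   vertex 4.9 2.3 4.5
  endloop
 endfacet
 facet normal -0.967 -0.124 -0.224
  outer loop
   vertex 0.6 2.5 1.0
   vertex 0.1 3.5 2.6
   vertex 0.5 4.9 0.1
  endloop
 endfacet
 facet normal -0.258 -0.349 -0.901
  outer loop
   vertex 0.6 2.5 1.0
   vertex 0.5 4.9 0.1
   vertex 4.3 0.8 0.6
  endloop
 endfacet
 facet normal -0.629 -0.732 0.261
  outer loop
   vertex 0.6 2.5 1.0
   vertex 3.2 1.3 3.9
   vertex 0.1 3.5 2.6
  endloop
 endfacet
 facet normal -0.418 -0.909 -0.002
  outer loop
   vertex 0.6 2.5 1.0
   vertex 4.3 0.8 0.6
   vertex 3.2 1.3 3.9
  endloop
 endfacet
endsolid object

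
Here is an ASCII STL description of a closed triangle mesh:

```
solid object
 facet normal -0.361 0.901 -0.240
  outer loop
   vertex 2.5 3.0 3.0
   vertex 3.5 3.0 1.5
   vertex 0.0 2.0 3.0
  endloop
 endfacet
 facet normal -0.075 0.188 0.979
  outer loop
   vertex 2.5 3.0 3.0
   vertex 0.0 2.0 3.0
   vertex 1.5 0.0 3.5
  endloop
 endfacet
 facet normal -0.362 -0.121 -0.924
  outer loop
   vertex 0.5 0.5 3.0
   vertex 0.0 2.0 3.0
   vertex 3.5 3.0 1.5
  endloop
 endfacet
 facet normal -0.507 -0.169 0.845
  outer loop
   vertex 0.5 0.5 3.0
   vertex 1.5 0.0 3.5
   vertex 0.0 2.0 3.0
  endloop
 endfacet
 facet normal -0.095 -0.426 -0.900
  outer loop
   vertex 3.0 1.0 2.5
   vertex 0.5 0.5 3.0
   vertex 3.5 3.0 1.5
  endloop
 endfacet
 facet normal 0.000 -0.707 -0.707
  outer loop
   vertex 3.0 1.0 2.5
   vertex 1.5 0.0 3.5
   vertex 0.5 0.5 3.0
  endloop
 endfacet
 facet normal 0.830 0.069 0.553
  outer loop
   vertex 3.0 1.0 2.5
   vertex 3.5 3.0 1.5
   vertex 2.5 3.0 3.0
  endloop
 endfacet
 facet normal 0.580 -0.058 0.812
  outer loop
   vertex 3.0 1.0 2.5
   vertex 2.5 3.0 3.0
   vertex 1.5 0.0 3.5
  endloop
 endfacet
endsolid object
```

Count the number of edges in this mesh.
12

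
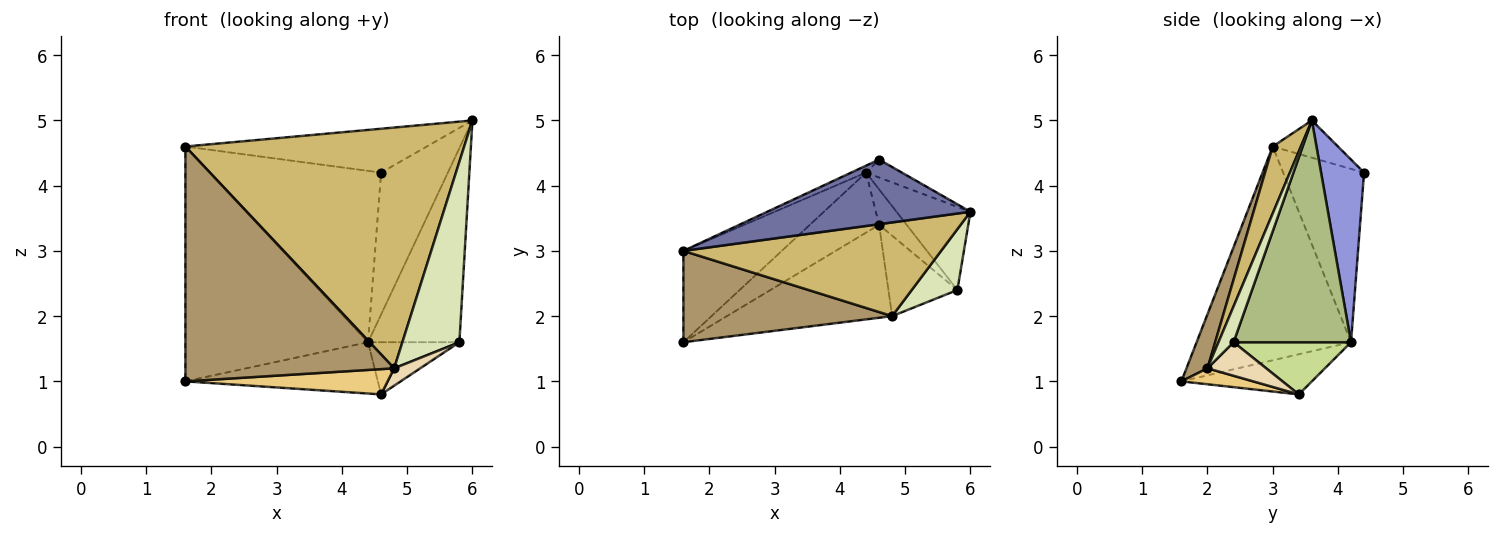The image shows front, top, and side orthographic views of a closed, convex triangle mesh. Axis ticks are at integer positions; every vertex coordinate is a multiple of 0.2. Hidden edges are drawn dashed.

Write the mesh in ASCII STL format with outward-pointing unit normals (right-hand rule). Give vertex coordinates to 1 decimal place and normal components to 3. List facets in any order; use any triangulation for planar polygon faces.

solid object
 facet normal -0.150 0.555 0.818
  outer loop
   vertex 1.6 3.0 4.6
   vertex 6.0 3.6 5.0
   vertex 4.6 4.4 4.2
  endloop
 endfacet
 facet normal -0.427 0.904 -0.037
  outer loop
   vertex 4.4 4.2 1.6
   vertex 1.6 3.0 4.6
   vertex 4.6 4.4 4.2
  endloop
 endfacet
 facet normal 0.538 0.836 -0.106
  outer loop
   vertex 4.4 4.2 1.6
   vertex 4.6 4.4 4.2
   vertex 6.0 3.6 5.0
  endloop
 endfacet
 facet normal -0.403 0.595 -0.696
  outer loop
   vertex 4.4 4.2 1.6
   vertex 4.6 3.4 0.8
   vertex 1.6 1.6 1.0
  endloop
 endfacet
 facet normal -0.619 0.732 -0.285
  outer loop
   vertex 4.4 4.2 1.6
   vertex 1.6 1.6 1.0
   vertex 1.6 3.0 4.6
  endloop
 endfacet
 facet normal 0.763 0.594 -0.254
  outer loop
   vertex 4.4 4.2 1.6
   vertex 6.0 3.6 5.0
   vertex 5.8 2.4 1.6
  endloop
 endfacet
 facet normal 0.729 0.567 -0.385
  outer loop
   vertex 4.4 4.2 1.6
   vertex 5.8 2.4 1.6
   vertex 4.6 3.4 0.8
  endloop
 endfacet
 facet normal 0.244 -0.919 0.310
  outer loop
   vertex 4.8 2.0 1.2
   vertex 5.8 2.4 1.6
   vertex 6.0 3.6 5.0
  endloop
 endfacet
 facet normal 0.093 -0.928 0.361
  outer loop
   vertex 4.8 2.0 1.2
   vertex 1.6 3.0 4.6
   vertex 1.6 1.6 1.0
  endloop
 endfacet
 facet normal 0.094 -0.928 0.361
  outer loop
   vertex 4.8 2.0 1.2
   vertex 6.0 3.6 5.0
   vertex 1.6 3.0 4.6
  endloop
 endfacet
 facet normal 0.093 -0.261 -0.961
  outer loop
   vertex 4.8 2.0 1.2
   vertex 1.6 1.6 1.0
   vertex 4.6 3.4 0.8
  endloop
 endfacet
 facet normal 0.429 -0.191 -0.883
  outer loop
   vertex 4.8 2.0 1.2
   vertex 4.6 3.4 0.8
   vertex 5.8 2.4 1.6
  endloop
 endfacet
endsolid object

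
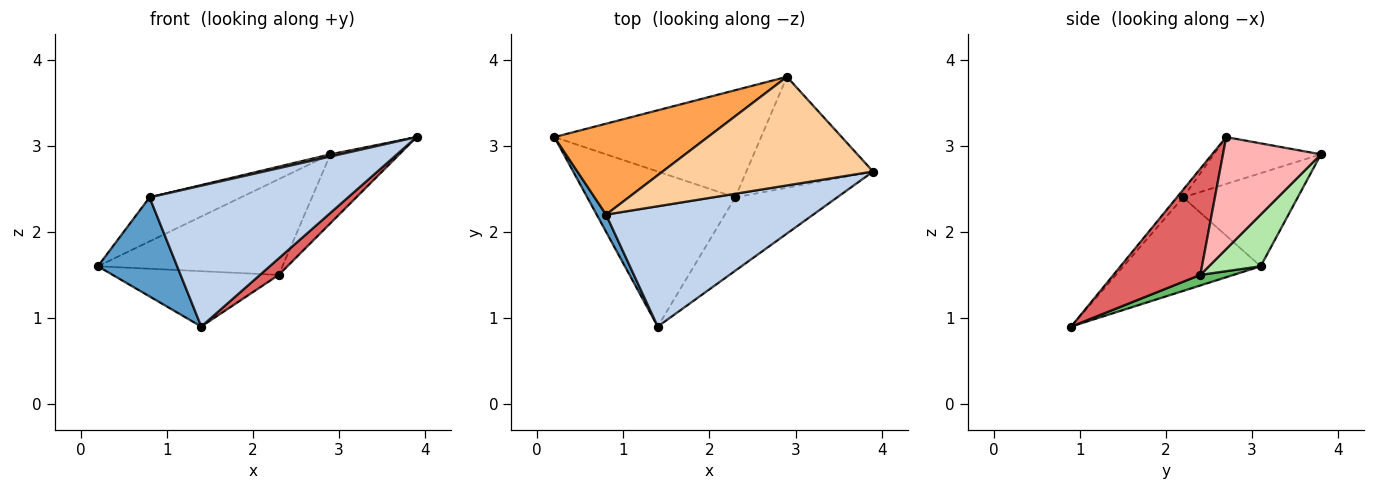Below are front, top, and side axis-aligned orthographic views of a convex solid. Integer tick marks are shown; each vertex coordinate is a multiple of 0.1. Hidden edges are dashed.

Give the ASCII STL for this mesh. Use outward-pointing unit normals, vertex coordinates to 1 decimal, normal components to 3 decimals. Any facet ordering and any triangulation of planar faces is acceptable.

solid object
 facet normal -0.863 -0.498 0.087
  outer loop
   vertex 0.8 2.2 2.4
   vertex 0.2 3.1 1.6
   vertex 1.4 0.9 0.9
  endloop
 endfacet
 facet normal -0.024 -0.760 0.649
  outer loop
   vertex 0.8 2.2 2.4
   vertex 1.4 0.9 0.9
   vertex 3.9 2.7 3.1
  endloop
 endfacet
 facet normal -0.479 0.382 0.790
  outer loop
   vertex 0.8 2.2 2.4
   vertex 2.9 3.8 2.9
   vertex 0.2 3.1 1.6
  endloop
 endfacet
 facet normal -0.217 -0.020 0.976
  outer loop
   vertex 0.8 2.2 2.4
   vertex 3.9 2.7 3.1
   vertex 2.9 3.8 2.9
  endloop
 endfacet
 facet normal 0.067 0.336 -0.940
  outer loop
   vertex 2.3 2.4 1.5
   vertex 1.4 0.9 0.9
   vertex 0.2 3.1 1.6
  endloop
 endfacet
 facet normal 0.183 0.655 -0.733
  outer loop
   vertex 2.3 2.4 1.5
   vertex 0.2 3.1 1.6
   vertex 2.9 3.8 2.9
  endloop
 endfacet
 facet normal 0.713 -0.154 -0.684
  outer loop
   vertex 2.3 2.4 1.5
   vertex 3.9 2.7 3.1
   vertex 1.4 0.9 0.9
  endloop
 endfacet
 facet normal 0.600 0.422 -0.679
  outer loop
   vertex 2.3 2.4 1.5
   vertex 2.9 3.8 2.9
   vertex 3.9 2.7 3.1
  endloop
 endfacet
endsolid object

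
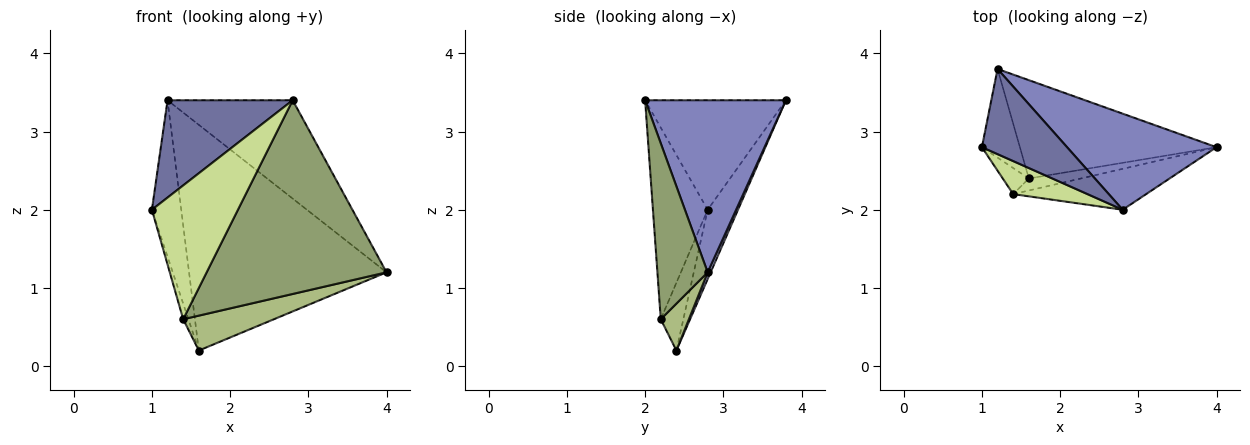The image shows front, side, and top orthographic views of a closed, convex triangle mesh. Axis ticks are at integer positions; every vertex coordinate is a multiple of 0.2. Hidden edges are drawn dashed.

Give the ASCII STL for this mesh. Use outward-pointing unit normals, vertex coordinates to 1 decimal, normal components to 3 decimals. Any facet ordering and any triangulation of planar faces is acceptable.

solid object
 facet normal -0.646 -0.574 0.503
  outer loop
   vertex 2.8 2.0 3.4
   vertex 1.2 3.8 3.4
   vertex 1.0 2.8 2.0
  endloop
 endfacet
 facet normal 0.627 0.557 0.545
  outer loop
   vertex 2.8 2.0 3.4
   vertex 4.0 2.8 1.2
   vertex 1.2 3.8 3.4
  endloop
 endfacet
 facet normal -0.669 0.647 -0.367
  outer loop
   vertex 1.6 2.4 0.2
   vertex 1.0 2.8 2.0
   vertex 1.2 3.8 3.4
  endloop
 endfacet
 facet normal 0.014 0.917 -0.399
  outer loop
   vertex 1.6 2.4 0.2
   vertex 1.2 3.8 3.4
   vertex 4.0 2.8 1.2
  endloop
 endfacet
 facet normal 0.264 -0.944 -0.199
  outer loop
   vertex 1.4 2.2 0.6
   vertex 4.0 2.8 1.2
   vertex 2.8 2.0 3.4
  endloop
 endfacet
 facet normal 0.282 -0.907 -0.313
  outer loop
   vertex 1.4 2.2 0.6
   vertex 1.6 2.4 0.2
   vertex 4.0 2.8 1.2
  endloop
 endfacet
 facet normal -0.526 -0.826 0.204
  outer loop
   vertex 1.4 2.2 0.6
   vertex 2.8 2.0 3.4
   vertex 1.0 2.8 2.0
  endloop
 endfacet
 facet normal -0.912 0.211 -0.351
  outer loop
   vertex 1.4 2.2 0.6
   vertex 1.0 2.8 2.0
   vertex 1.6 2.4 0.2
  endloop
 endfacet
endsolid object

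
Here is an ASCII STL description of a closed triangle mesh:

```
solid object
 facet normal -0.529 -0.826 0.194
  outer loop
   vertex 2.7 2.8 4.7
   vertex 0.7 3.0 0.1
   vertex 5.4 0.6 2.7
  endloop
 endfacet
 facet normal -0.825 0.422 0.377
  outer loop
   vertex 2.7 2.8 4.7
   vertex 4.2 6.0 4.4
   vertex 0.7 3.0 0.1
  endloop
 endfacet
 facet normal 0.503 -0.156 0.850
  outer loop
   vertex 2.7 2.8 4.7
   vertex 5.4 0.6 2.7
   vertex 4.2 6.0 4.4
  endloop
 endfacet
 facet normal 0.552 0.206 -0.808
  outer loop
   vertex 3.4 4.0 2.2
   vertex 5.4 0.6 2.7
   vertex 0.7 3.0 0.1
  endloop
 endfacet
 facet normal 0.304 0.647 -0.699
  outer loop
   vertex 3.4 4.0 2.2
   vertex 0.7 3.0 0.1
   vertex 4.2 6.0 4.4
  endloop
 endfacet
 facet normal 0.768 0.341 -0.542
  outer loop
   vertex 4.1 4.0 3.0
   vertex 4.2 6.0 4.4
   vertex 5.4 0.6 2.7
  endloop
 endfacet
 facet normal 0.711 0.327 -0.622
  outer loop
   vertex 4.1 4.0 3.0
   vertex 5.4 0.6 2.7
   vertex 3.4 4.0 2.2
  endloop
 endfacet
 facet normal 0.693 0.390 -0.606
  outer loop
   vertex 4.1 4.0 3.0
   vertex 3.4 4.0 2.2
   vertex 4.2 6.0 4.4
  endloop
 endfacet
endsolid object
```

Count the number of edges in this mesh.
12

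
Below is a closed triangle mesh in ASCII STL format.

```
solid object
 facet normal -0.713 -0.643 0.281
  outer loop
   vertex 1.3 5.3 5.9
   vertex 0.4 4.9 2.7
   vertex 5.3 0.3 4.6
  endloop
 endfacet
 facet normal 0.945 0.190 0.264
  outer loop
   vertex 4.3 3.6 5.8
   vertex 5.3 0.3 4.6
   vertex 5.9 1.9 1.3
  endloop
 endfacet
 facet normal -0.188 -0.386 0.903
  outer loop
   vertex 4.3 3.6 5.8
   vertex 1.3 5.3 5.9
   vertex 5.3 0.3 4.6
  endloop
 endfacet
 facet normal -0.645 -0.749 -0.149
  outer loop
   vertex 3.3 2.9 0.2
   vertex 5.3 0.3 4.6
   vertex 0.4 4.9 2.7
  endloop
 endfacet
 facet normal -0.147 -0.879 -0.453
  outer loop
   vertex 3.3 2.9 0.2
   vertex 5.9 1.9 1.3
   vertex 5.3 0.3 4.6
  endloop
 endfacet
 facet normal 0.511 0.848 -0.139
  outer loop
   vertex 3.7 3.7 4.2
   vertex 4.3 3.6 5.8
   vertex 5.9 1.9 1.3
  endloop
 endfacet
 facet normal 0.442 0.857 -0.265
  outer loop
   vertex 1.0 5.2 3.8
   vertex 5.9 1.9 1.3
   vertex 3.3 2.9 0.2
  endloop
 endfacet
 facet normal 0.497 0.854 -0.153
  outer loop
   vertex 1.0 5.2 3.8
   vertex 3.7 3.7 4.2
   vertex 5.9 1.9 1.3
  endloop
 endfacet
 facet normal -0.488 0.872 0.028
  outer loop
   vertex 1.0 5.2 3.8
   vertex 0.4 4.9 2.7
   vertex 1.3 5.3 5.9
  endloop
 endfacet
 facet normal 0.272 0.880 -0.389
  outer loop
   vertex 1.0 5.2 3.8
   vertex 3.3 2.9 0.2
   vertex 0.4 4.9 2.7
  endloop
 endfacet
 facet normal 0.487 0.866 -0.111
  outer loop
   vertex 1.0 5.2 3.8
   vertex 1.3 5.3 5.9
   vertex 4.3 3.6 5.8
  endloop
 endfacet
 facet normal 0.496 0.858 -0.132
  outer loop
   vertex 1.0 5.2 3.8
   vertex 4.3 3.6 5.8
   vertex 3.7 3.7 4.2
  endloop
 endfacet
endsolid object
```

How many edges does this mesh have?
18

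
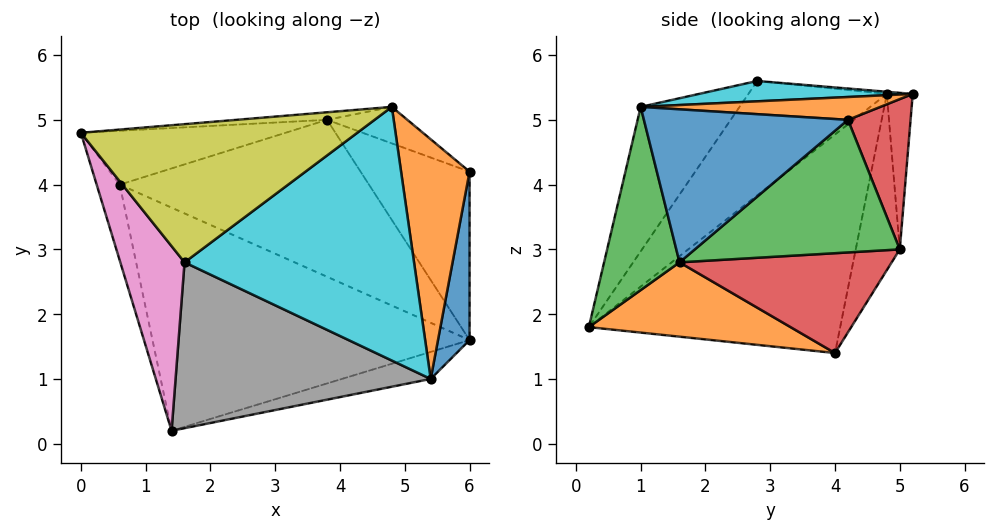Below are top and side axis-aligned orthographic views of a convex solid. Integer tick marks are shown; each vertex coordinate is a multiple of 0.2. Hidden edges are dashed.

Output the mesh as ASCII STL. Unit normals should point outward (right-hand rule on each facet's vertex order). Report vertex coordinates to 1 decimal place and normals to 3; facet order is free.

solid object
 facet normal -0.971 -0.215 -0.103
  outer loop
   vertex 0.6 4.0 1.4
   vertex 1.4 0.2 1.8
   vertex 0.0 4.8 5.4
  endloop
 endfacet
 facet normal 0.228 -0.054 -0.972
  outer loop
   vertex 0.6 4.0 1.4
   vertex 6.0 1.6 2.8
   vertex 1.4 0.2 1.8
  endloop
 endfacet
 facet normal 0.318 -0.935 -0.154
  outer loop
   vertex 5.4 1.0 5.2
   vertex 1.4 0.2 1.8
   vertex 6.0 1.6 2.8
  endloop
 endfacet
 facet normal 0.357 0.283 -0.890
  outer loop
   vertex 3.8 5.0 3.0
   vertex 6.0 1.6 2.8
   vertex 0.6 4.0 1.4
  endloop
 endfacet
 facet normal -0.189 0.957 -0.220
  outer loop
   vertex 3.8 5.0 3.0
   vertex 0.6 4.0 1.4
   vertex 0.0 4.8 5.4
  endloop
 endfacet
 facet normal -0.083 0.995 -0.048
  outer loop
   vertex 3.8 5.0 3.0
   vertex 0.0 4.8 5.4
   vertex 4.8 5.2 5.4
  endloop
 endfacet
 facet normal -0.732 -0.544 0.411
  outer loop
   vertex 1.6 2.8 5.6
   vertex 0.0 4.8 5.4
   vertex 1.4 0.2 1.8
  endloop
 endfacet
 facet normal -0.310 -0.777 0.548
  outer loop
   vertex 1.6 2.8 5.6
   vertex 1.4 0.2 1.8
   vertex 5.4 1.0 5.2
  endloop
 endfacet
 facet normal -0.008 0.093 0.996
  outer loop
   vertex 1.6 2.8 5.6
   vertex 4.8 5.2 5.4
   vertex 0.0 4.8 5.4
  endloop
 endfacet
 facet normal 0.088 -0.035 0.995
  outer loop
   vertex 1.6 2.8 5.6
   vertex 5.4 1.0 5.2
   vertex 4.8 5.2 5.4
  endloop
 endfacet
 facet normal 0.965 -0.169 0.199
  outer loop
   vertex 6.0 4.2 5.0
   vertex 5.4 1.0 5.2
   vertex 6.0 1.6 2.8
  endloop
 endfacet
 facet normal 0.316 0.000 0.949
  outer loop
   vertex 6.0 4.2 5.0
   vertex 4.8 5.2 5.4
   vertex 5.4 1.0 5.2
  endloop
 endfacet
 facet normal 0.681 0.473 -0.559
  outer loop
   vertex 6.0 4.2 5.0
   vertex 6.0 1.6 2.8
   vertex 3.8 5.0 3.0
  endloop
 endfacet
 facet normal 0.552 0.780 -0.295
  outer loop
   vertex 6.0 4.2 5.0
   vertex 3.8 5.0 3.0
   vertex 4.8 5.2 5.4
  endloop
 endfacet
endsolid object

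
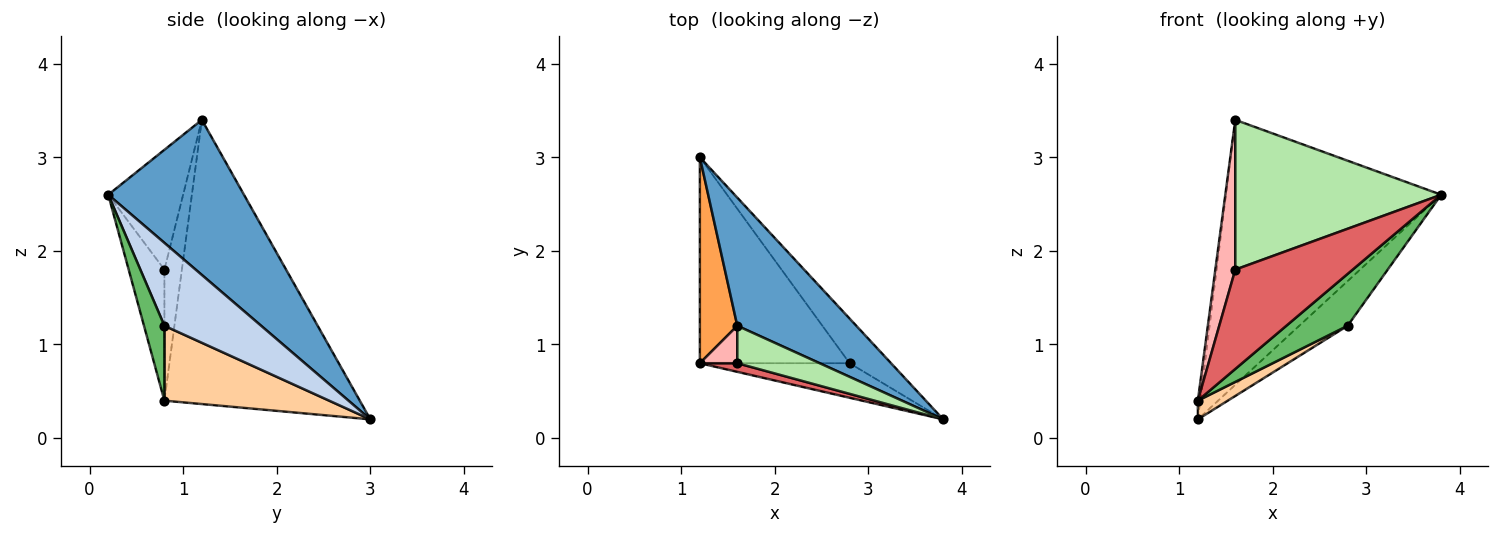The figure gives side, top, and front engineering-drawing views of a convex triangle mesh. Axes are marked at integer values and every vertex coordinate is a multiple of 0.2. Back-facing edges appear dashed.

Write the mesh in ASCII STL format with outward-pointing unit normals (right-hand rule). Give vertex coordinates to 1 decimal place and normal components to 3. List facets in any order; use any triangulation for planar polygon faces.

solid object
 facet normal 0.494 0.783 0.379
  outer loop
   vertex 1.6 1.2 3.4
   vertex 3.8 0.2 2.6
   vertex 1.2 3.0 0.2
  endloop
 endfacet
 facet normal 0.816 0.408 -0.408
  outer loop
   vertex 2.8 0.8 1.2
   vertex 1.2 3.0 0.2
   vertex 3.8 0.2 2.6
  endloop
 endfacet
 facet normal -0.991 0.012 0.131
  outer loop
   vertex 1.2 0.8 0.4
   vertex 1.6 1.2 3.4
   vertex 1.2 3.0 0.2
  endloop
 endfacet
 facet normal 0.446 -0.081 -0.891
  outer loop
   vertex 1.2 0.8 0.4
   vertex 1.2 3.0 0.2
   vertex 2.8 0.8 1.2
  endloop
 endfacet
 facet normal 0.267 -0.802 -0.535
  outer loop
   vertex 1.2 0.8 0.4
   vertex 2.8 0.8 1.2
   vertex 3.8 0.2 2.6
  endloop
 endfacet
 facet normal -0.333 -0.915 0.229
  outer loop
   vertex 1.6 0.8 1.8
   vertex 3.8 0.2 2.6
   vertex 1.6 1.2 3.4
  endloop
 endfacet
 facet normal -0.290 -0.953 0.083
  outer loop
   vertex 1.6 0.8 1.8
   vertex 1.2 0.8 0.4
   vertex 3.8 0.2 2.6
  endloop
 endfacet
 facet normal -0.647 -0.740 0.185
  outer loop
   vertex 1.6 0.8 1.8
   vertex 1.6 1.2 3.4
   vertex 1.2 0.8 0.4
  endloop
 endfacet
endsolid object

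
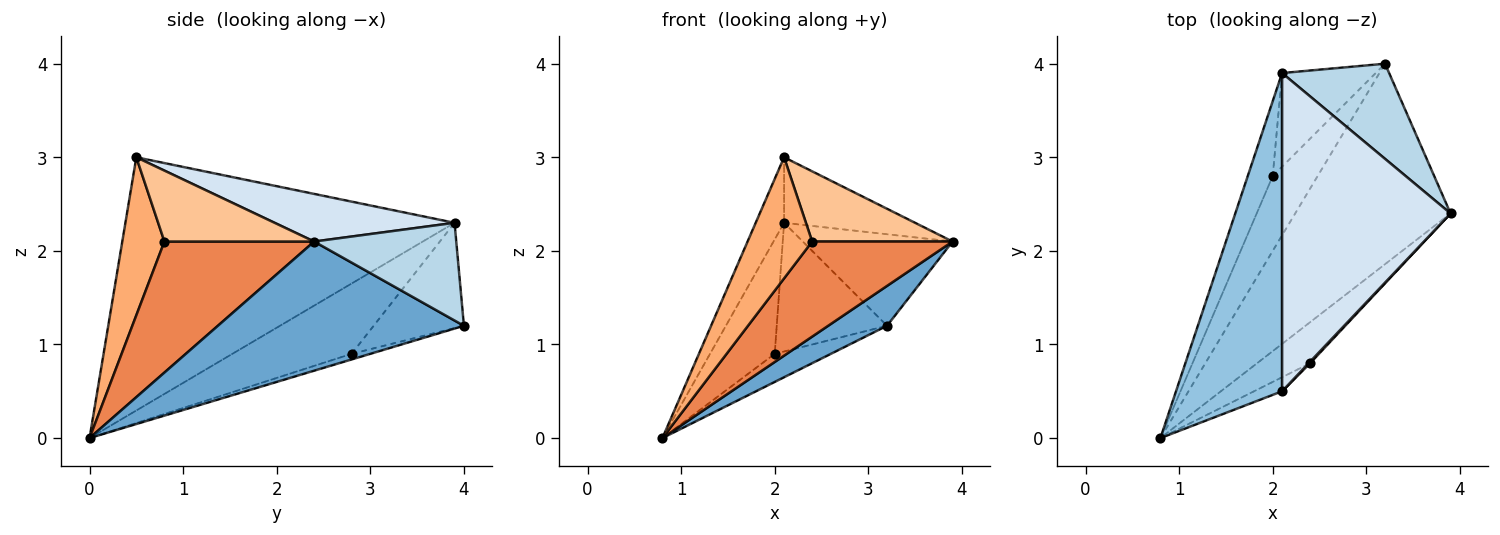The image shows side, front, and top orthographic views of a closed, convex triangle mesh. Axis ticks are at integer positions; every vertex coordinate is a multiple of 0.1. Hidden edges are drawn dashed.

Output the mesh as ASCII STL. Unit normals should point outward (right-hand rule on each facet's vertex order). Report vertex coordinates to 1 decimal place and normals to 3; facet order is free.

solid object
 facet normal 0.632 -0.151 -0.760
  outer loop
   vertex 3.2 4.0 1.2
   vertex 3.9 2.4 2.1
   vertex 0.8 0.0 0.0
  endloop
 endfacet
 facet normal -0.919 0.079 0.385
  outer loop
   vertex 2.1 3.9 2.3
   vertex 0.8 0.0 0.0
   vertex 2.1 0.5 3.0
  endloop
 endfacet
 facet normal 0.550 0.579 0.602
  outer loop
   vertex 2.1 3.9 2.3
   vertex 3.9 2.4 2.1
   vertex 3.2 4.0 1.2
  endloop
 endfacet
 facet normal 0.267 0.194 0.944
  outer loop
   vertex 2.1 3.9 2.3
   vertex 2.1 0.5 3.0
   vertex 3.9 2.4 2.1
  endloop
 endfacet
 facet normal 0.700 -0.656 -0.283
  outer loop
   vertex 2.4 0.8 2.1
   vertex 0.8 0.0 0.0
   vertex 3.9 2.4 2.1
  endloop
 endfacet
 facet normal 0.544 -0.834 -0.097
  outer loop
   vertex 2.4 0.8 2.1
   vertex 2.1 0.5 3.0
   vertex 0.8 0.0 0.0
  endloop
 endfacet
 facet normal 0.729 -0.684 0.015
  outer loop
   vertex 2.4 0.8 2.1
   vertex 3.9 2.4 2.1
   vertex 2.1 0.5 3.0
  endloop
 endfacet
 facet normal -0.116 0.349 -0.930
  outer loop
   vertex 2.0 2.8 0.9
   vertex 3.2 4.0 1.2
   vertex 0.8 0.0 0.0
  endloop
 endfacet
 facet normal -0.839 0.455 -0.298
  outer loop
   vertex 2.0 2.8 0.9
   vertex 0.8 0.0 0.0
   vertex 2.1 3.9 2.3
  endloop
 endfacet
 facet normal -0.552 0.674 -0.491
  outer loop
   vertex 2.0 2.8 0.9
   vertex 2.1 3.9 2.3
   vertex 3.2 4.0 1.2
  endloop
 endfacet
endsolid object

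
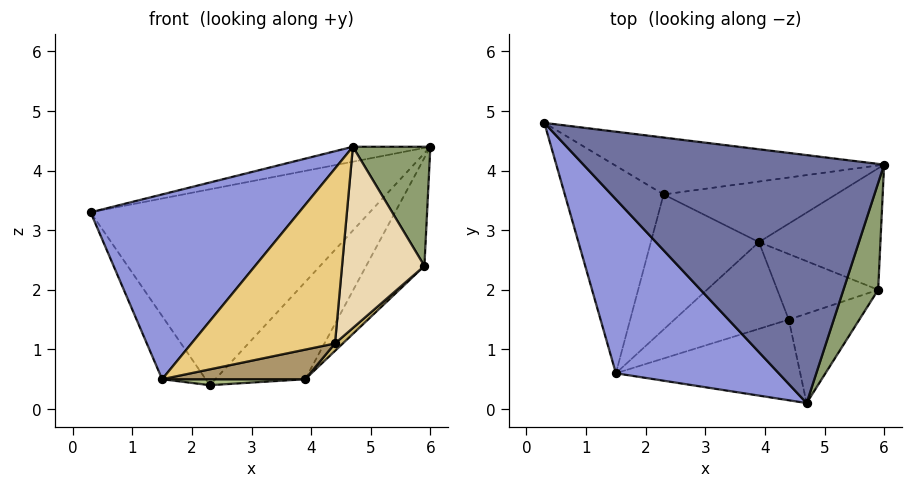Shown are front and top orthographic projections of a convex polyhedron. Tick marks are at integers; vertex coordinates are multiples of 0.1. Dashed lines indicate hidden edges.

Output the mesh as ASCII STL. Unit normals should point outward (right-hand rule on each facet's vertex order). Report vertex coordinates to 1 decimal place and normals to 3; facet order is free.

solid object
 facet normal -0.182 0.059 0.981
  outer loop
   vertex 4.7 0.1 4.4
   vertex 6.0 4.1 4.4
   vertex 0.3 4.8 3.3
  endloop
 endfacet
 facet normal 0.169 0.946 -0.275
  outer loop
   vertex 2.3 3.6 0.4
   vertex 0.3 4.8 3.3
   vertex 6.0 4.1 4.4
  endloop
 endfacet
 facet normal -0.688 -0.528 0.497
  outer loop
   vertex 1.5 0.6 0.5
   vertex 4.7 0.1 4.4
   vertex 0.3 4.8 3.3
  endloop
 endfacet
 facet normal -0.771 0.185 -0.609
  outer loop
   vertex 1.5 0.6 0.5
   vertex 0.3 4.8 3.3
   vertex 2.3 3.6 0.4
  endloop
 endfacet
 facet normal 0.917 -0.298 0.267
  outer loop
   vertex 5.9 2.0 2.4
   vertex 6.0 4.1 4.4
   vertex 4.7 0.1 4.4
  endloop
 endfacet
 facet normal 0.040 -0.044 -0.998
  outer loop
   vertex 3.9 2.8 0.5
   vertex 1.5 0.6 0.5
   vertex 2.3 3.6 0.4
  endloop
 endfacet
 facet normal 0.416 0.772 -0.481
  outer loop
   vertex 3.9 2.8 0.5
   vertex 2.3 3.6 0.4
   vertex 6.0 4.1 4.4
  endloop
 endfacet
 facet normal 0.698 0.476 -0.535
  outer loop
   vertex 3.9 2.8 0.5
   vertex 6.0 4.1 4.4
   vertex 5.9 2.0 2.4
  endloop
 endfacet
 facet normal 0.284 -0.310 -0.907
  outer loop
   vertex 4.4 1.5 1.1
   vertex 1.5 0.6 0.5
   vertex 3.9 2.8 0.5
  endloop
 endfacet
 facet normal 0.668 -0.084 -0.739
  outer loop
   vertex 4.4 1.5 1.1
   vertex 3.9 2.8 0.5
   vertex 5.9 2.0 2.4
  endloop
 endfacet
 facet normal 0.346 -0.852 -0.393
  outer loop
   vertex 4.4 1.5 1.1
   vertex 4.7 0.1 4.4
   vertex 1.5 0.6 0.5
  endloop
 endfacet
 facet normal 0.564 -0.741 -0.365
  outer loop
   vertex 4.4 1.5 1.1
   vertex 5.9 2.0 2.4
   vertex 4.7 0.1 4.4
  endloop
 endfacet
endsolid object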